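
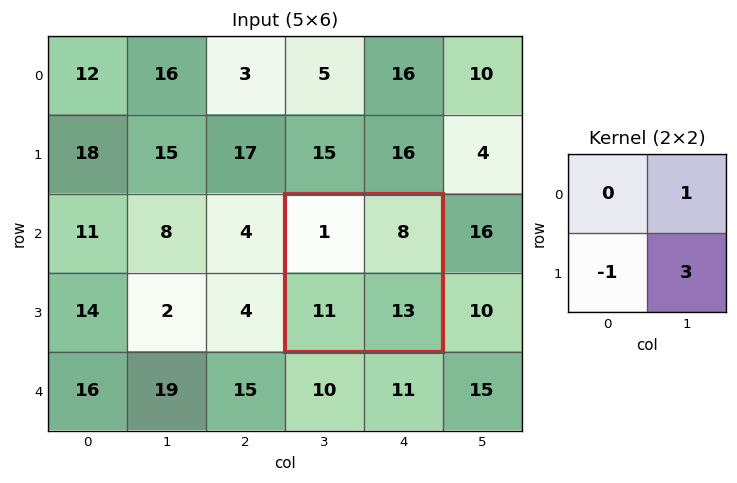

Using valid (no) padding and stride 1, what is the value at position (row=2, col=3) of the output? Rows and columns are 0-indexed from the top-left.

36

The receptive field on the input at this output position is [1 8 / 11 13]. Elementwise product with the kernel and sum: 8·1 + 11·-1 + 13·3.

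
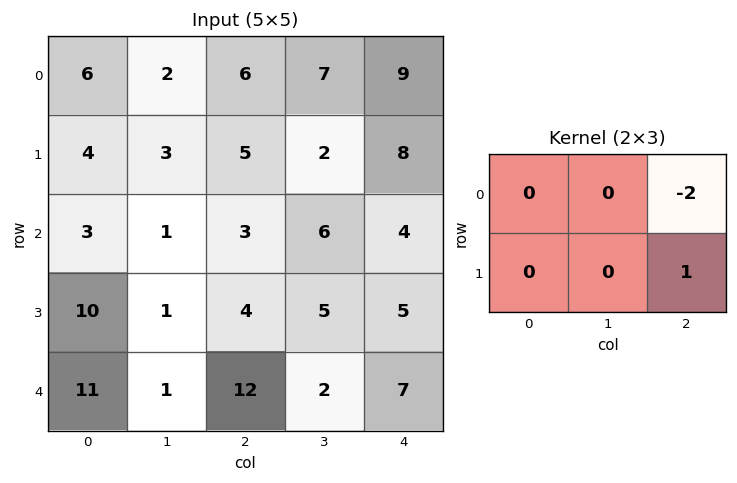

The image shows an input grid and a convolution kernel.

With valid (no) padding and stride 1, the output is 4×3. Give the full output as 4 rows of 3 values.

-7 -12 -10
-7 2 -12
-2 -7 -3
4 -8 -3

Output[0,0]: The receptive field on the input at this output position is [6 2 6 / 4 3 5]. Elementwise product with the kernel and sum: 6·-2 + 5·1.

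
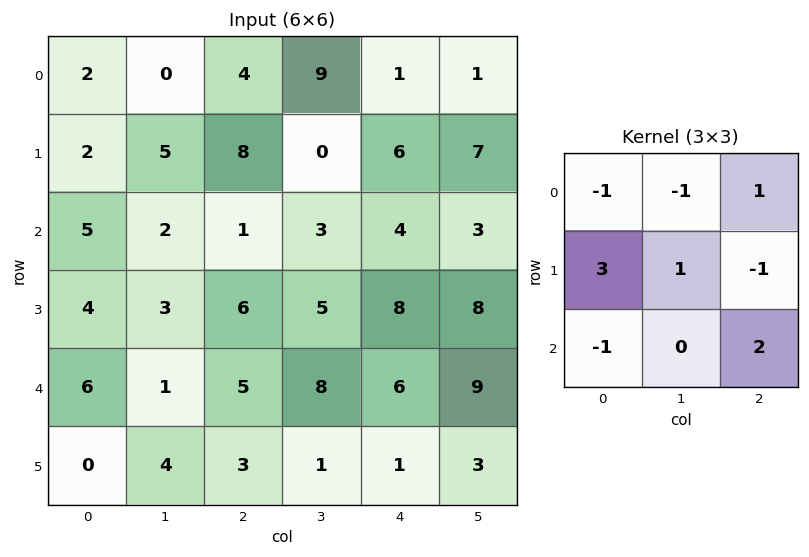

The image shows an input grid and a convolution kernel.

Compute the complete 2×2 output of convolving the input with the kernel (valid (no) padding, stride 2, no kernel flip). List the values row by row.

2 13
7 22

Output[0,0]: The receptive field on the input at this output position is [2 0 4 / 2 5 8 / 5 2 1]. Elementwise product with the kernel and sum: 2·-1 + 0·-1 + 4·1 + 2·3 + 5·1 + 8·-1 + 5·-1 + 1·2.
Output[0,1]: The receptive field on the input at this output position is [4 9 1 / 8 0 6 / 1 3 4]. Elementwise product with the kernel and sum: 4·-1 + 9·-1 + 1·1 + 8·3 + 0·1 + 6·-1 + 1·-1 + 4·2.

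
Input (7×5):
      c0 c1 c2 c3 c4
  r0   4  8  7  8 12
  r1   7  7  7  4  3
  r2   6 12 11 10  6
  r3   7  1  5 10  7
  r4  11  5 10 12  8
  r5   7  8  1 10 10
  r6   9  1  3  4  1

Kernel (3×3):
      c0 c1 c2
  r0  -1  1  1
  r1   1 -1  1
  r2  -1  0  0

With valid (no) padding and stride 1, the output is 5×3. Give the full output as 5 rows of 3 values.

12 -1 8
5 14 2
17 10 -3
8 13 17
-5 33 8

Output[0,0]: The receptive field on the input at this output position is [4 8 7 / 7 7 7 / 6 12 11]. Elementwise product with the kernel and sum: 4·-1 + 8·1 + 7·1 + 7·1 + 7·-1 + 7·1 + 6·-1.
Output[0,1]: The receptive field on the input at this output position is [8 7 8 / 7 7 4 / 12 11 10]. Elementwise product with the kernel and sum: 8·-1 + 7·1 + 8·1 + 7·1 + 7·-1 + 4·1 + 12·-1.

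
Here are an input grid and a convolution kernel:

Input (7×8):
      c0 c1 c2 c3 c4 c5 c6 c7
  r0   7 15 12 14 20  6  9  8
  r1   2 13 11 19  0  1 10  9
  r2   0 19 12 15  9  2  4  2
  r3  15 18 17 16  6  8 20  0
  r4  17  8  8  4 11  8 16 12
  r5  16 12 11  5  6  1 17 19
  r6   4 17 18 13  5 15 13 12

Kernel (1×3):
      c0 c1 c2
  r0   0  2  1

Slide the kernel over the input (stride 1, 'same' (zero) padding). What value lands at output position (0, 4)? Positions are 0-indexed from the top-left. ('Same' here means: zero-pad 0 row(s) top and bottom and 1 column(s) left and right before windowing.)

The receptive field on the zero-padded input at this output position is [14 20 6]. Elementwise product with the kernel and sum: 20·2 + 6·1.

46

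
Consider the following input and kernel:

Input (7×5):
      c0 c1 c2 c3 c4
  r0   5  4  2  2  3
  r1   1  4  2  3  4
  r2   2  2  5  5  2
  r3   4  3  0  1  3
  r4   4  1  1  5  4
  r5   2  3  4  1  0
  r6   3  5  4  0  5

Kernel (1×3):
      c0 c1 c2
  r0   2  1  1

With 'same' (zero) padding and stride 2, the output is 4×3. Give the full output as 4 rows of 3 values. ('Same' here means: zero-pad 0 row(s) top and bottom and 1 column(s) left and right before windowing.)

9 12 7
4 14 12
5 8 14
8 14 5

Output[0,0]: The receptive field on the zero-padded input at this output position is [0 5 4]. Elementwise product with the kernel and sum: 0·2 + 5·1 + 4·1.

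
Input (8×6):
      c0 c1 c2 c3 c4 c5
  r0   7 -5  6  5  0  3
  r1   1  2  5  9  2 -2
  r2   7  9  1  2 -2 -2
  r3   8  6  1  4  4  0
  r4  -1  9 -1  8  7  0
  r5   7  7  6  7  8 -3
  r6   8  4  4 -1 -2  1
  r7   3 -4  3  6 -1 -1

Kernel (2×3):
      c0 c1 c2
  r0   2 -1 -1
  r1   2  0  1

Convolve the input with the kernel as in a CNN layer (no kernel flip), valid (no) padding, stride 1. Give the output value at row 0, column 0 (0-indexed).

The receptive field on the input at this output position is [7 -5 6 / 1 2 5]. Elementwise product with the kernel and sum: 7·2 + -5·-1 + 6·-1 + 1·2 + 5·1.

20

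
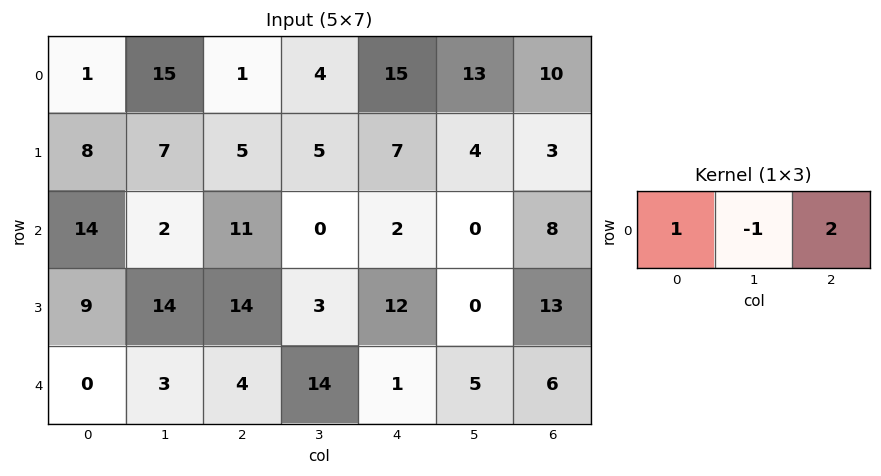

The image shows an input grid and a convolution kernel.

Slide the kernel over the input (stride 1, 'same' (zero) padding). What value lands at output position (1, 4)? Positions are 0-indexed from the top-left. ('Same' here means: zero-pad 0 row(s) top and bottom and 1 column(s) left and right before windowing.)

6

The receptive field on the zero-padded input at this output position is [5 7 4]. Elementwise product with the kernel and sum: 5·1 + 7·-1 + 4·2.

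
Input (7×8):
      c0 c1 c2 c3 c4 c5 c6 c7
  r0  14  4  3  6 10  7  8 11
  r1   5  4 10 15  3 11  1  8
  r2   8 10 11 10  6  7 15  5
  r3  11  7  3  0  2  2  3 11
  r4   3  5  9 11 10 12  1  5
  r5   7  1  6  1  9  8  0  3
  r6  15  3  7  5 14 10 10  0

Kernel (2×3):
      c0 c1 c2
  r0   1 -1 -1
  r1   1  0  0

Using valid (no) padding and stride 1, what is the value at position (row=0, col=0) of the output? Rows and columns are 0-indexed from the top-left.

The receptive field on the input at this output position is [14 4 3 / 5 4 10]. Elementwise product with the kernel and sum: 14·1 + 4·-1 + 3·-1 + 5·1.

12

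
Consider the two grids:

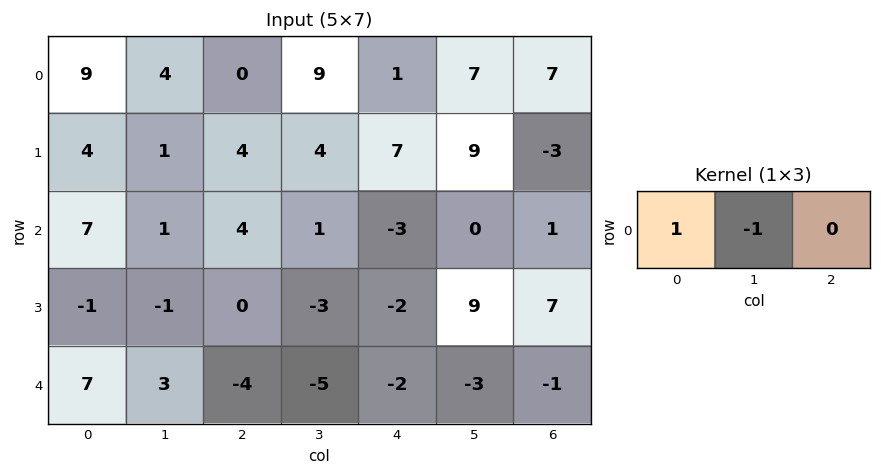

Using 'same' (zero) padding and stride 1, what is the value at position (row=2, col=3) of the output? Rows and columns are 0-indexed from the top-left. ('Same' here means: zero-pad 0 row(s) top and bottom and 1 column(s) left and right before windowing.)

3

The receptive field on the zero-padded input at this output position is [4 1 -3]. Elementwise product with the kernel and sum: 4·1 + 1·-1.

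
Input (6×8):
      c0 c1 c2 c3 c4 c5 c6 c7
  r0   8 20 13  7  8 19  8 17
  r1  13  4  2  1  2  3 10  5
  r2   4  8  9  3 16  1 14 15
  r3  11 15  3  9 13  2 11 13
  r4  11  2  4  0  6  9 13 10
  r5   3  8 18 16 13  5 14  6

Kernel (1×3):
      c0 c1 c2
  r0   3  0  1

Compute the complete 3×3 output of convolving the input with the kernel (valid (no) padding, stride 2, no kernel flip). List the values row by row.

37 47 32
21 43 62
37 18 31

Output[0,0]: The receptive field on the input at this output position is [8 20 13]. Elementwise product with the kernel and sum: 8·3 + 13·1.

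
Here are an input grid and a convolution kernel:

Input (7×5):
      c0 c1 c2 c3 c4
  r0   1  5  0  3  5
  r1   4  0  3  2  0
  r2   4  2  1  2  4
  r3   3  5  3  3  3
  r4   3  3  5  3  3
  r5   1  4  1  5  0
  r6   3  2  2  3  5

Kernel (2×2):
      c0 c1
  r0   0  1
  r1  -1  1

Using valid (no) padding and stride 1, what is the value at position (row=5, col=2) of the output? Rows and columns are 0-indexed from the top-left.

The receptive field on the input at this output position is [1 5 / 2 3]. Elementwise product with the kernel and sum: 5·1 + 2·-1 + 3·1.

6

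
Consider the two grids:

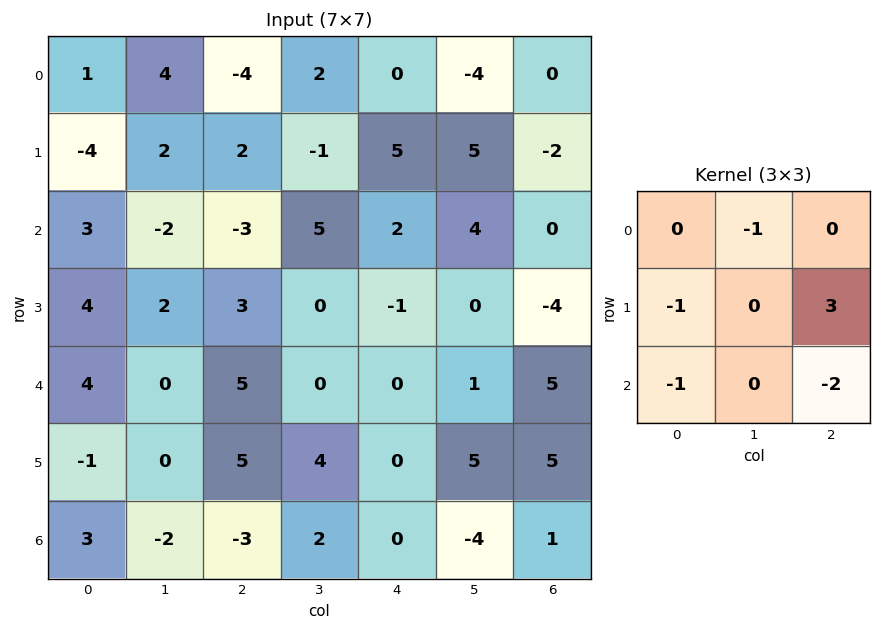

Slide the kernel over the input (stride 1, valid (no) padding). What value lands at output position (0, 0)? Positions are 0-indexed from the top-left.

9

The receptive field on the input at this output position is [1 4 -4 / -4 2 2 / 3 -2 -3]. Elementwise product with the kernel and sum: 4·-1 + -4·-1 + 2·3 + 3·-1 + -3·-2.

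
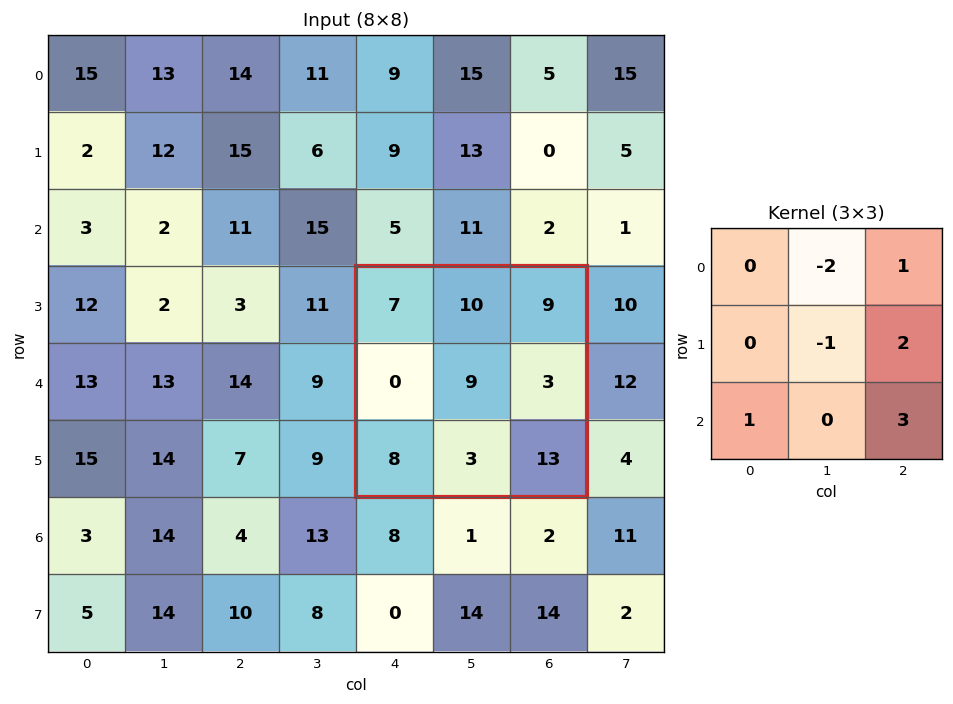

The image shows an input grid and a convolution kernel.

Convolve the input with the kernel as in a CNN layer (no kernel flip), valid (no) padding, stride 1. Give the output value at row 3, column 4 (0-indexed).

The receptive field on the input at this output position is [7 10 9 / 0 9 3 / 8 3 13]. Elementwise product with the kernel and sum: 10·-2 + 9·1 + 9·-1 + 3·2 + 8·1 + 13·3.

33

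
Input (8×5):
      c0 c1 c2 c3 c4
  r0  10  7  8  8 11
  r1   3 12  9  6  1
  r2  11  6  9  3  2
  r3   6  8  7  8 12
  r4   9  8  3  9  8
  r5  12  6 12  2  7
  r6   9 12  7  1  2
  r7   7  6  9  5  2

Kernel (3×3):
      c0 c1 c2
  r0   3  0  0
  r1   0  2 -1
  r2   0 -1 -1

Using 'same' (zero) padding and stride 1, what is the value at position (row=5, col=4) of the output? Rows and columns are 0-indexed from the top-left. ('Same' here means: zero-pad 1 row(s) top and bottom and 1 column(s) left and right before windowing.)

39

The receptive field on the zero-padded input at this output position is [9 8 0 / 2 7 0 / 1 2 0]. Elementwise product with the kernel and sum: 9·3 + 7·2 + 0·-1 + 2·-1 + 0·-1.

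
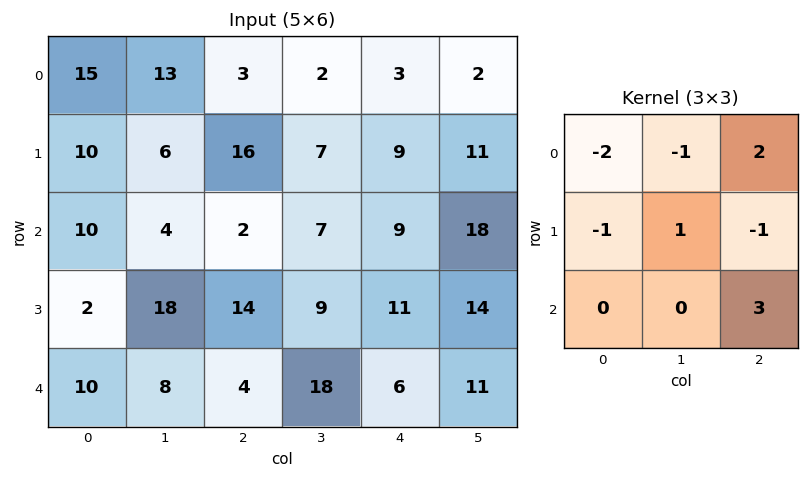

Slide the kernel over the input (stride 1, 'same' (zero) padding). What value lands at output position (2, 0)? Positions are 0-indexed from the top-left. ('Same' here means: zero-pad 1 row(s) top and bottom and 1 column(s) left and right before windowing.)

62

The receptive field on the zero-padded input at this output position is [0 10 6 / 0 10 4 / 0 2 18]. Elementwise product with the kernel and sum: 0·-2 + 10·-1 + 6·2 + 0·-1 + 10·1 + 4·-1 + 18·3.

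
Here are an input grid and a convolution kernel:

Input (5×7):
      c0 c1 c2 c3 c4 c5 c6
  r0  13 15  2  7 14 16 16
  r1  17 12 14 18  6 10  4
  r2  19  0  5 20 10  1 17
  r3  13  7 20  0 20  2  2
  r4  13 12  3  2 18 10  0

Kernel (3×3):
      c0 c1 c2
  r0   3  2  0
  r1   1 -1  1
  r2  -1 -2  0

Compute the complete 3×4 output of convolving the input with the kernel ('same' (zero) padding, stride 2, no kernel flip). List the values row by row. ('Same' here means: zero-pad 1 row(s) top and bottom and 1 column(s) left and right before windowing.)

-32 -20 -21 -18
-11 32 37 16
25 72 34 20

Output[0,0]: The receptive field on the zero-padded input at this output position is [0 0 0 / 0 13 15 / 0 17 12]. Elementwise product with the kernel and sum: 0·3 + 0·2 + 0·1 + 13·-1 + 15·1 + 0·-1 + 17·-2.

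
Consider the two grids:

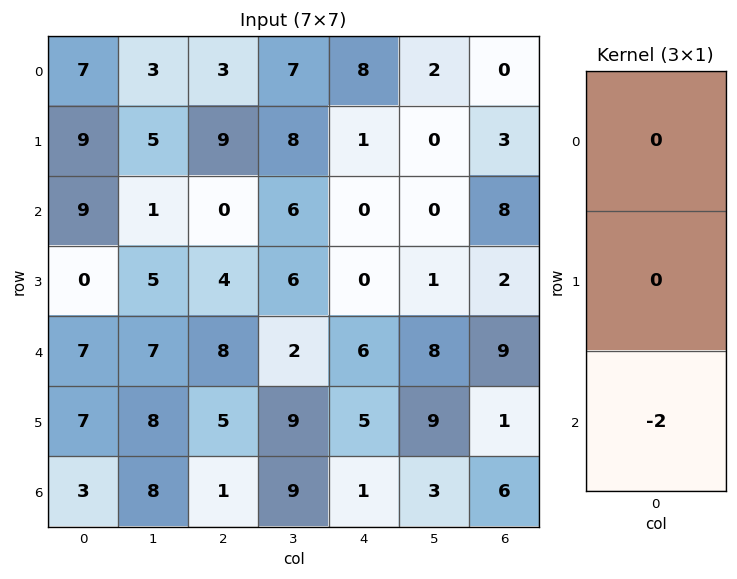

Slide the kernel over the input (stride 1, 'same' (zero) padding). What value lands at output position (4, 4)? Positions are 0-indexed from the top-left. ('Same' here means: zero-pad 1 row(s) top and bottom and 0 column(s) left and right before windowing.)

-10

The receptive field on the zero-padded input at this output position is [0 / 6 / 5]. Elementwise product with the kernel and sum: 5·-2.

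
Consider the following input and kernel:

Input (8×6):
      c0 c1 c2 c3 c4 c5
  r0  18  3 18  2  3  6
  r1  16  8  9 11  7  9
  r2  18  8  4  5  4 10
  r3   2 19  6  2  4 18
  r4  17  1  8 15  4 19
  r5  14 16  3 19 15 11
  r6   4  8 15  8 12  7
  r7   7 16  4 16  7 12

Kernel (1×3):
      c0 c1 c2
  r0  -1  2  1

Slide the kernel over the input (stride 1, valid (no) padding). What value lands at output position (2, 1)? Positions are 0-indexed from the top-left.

5

The receptive field on the input at this output position is [8 4 5]. Elementwise product with the kernel and sum: 8·-1 + 4·2 + 5·1.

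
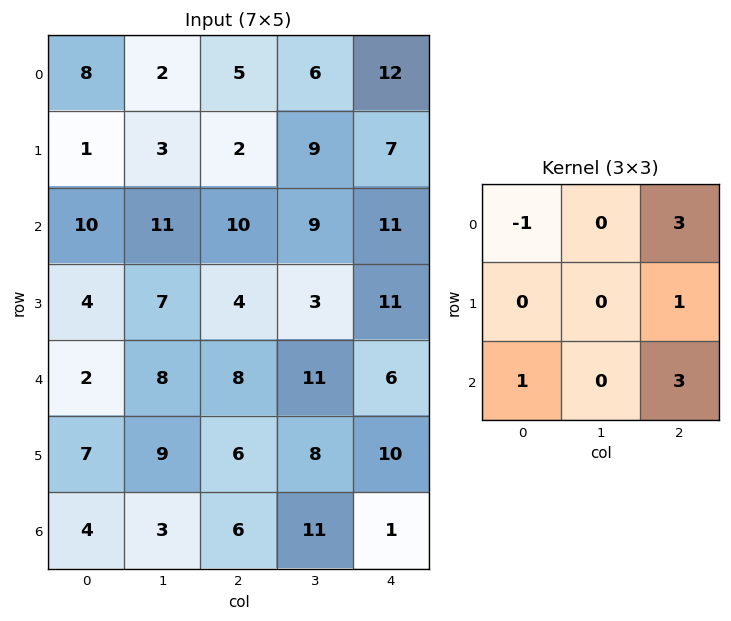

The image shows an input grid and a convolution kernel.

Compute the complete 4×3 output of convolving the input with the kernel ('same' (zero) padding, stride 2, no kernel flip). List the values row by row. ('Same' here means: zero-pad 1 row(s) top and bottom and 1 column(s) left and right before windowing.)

11 36 9
41 49 -6
56 46 5
30 26 -8

Output[0,0]: The receptive field on the zero-padded input at this output position is [0 0 0 / 0 8 2 / 0 1 3]. Elementwise product with the kernel and sum: 0·-1 + 0·3 + 2·1 + 0·1 + 3·3.
Output[0,1]: The receptive field on the zero-padded input at this output position is [0 0 0 / 2 5 6 / 3 2 9]. Elementwise product with the kernel and sum: 0·-1 + 0·3 + 6·1 + 3·1 + 9·3.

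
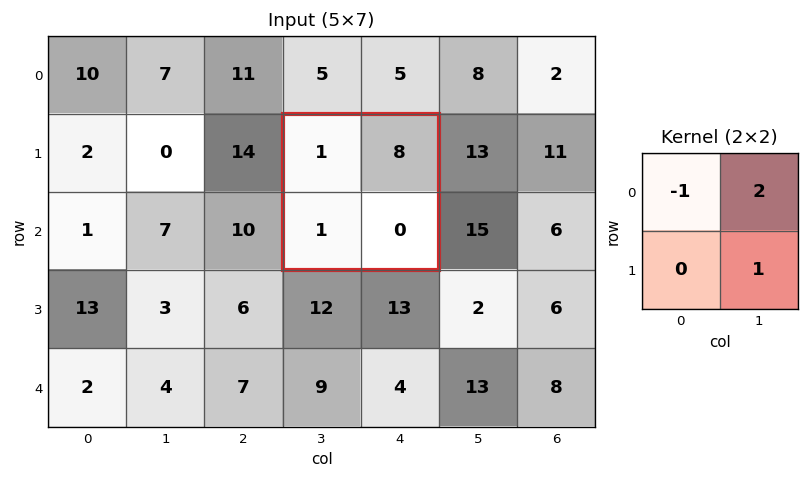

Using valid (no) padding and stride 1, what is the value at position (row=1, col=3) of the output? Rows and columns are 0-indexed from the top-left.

The receptive field on the input at this output position is [1 8 / 1 0]. Elementwise product with the kernel and sum: 1·-1 + 8·2 + 0·1.

15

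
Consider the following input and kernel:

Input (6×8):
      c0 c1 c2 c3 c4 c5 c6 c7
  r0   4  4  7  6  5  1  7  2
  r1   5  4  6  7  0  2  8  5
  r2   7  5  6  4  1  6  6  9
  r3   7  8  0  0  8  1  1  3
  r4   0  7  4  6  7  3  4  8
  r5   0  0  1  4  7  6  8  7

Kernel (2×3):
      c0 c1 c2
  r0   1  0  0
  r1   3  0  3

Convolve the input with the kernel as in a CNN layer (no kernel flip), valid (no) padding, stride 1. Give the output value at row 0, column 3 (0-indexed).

The receptive field on the input at this output position is [6 5 1 / 7 0 2]. Elementwise product with the kernel and sum: 6·1 + 7·3 + 2·3.

33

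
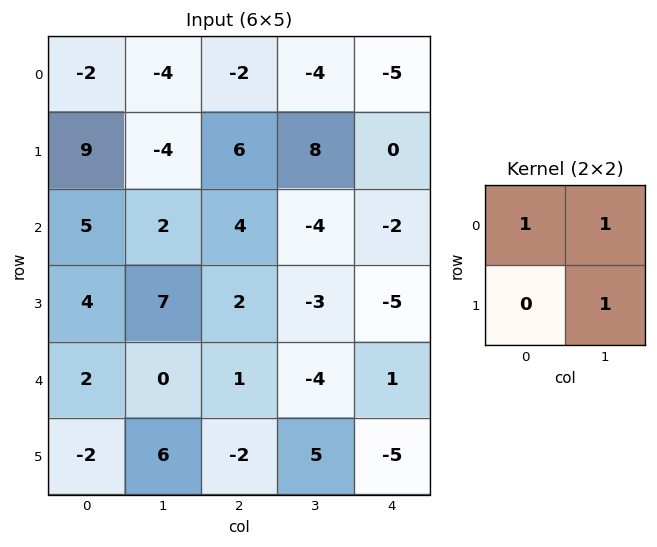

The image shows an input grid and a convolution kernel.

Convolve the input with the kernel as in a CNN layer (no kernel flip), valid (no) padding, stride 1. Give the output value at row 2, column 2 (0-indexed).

-3

The receptive field on the input at this output position is [4 -4 / 2 -3]. Elementwise product with the kernel and sum: 4·1 + -4·1 + -3·1.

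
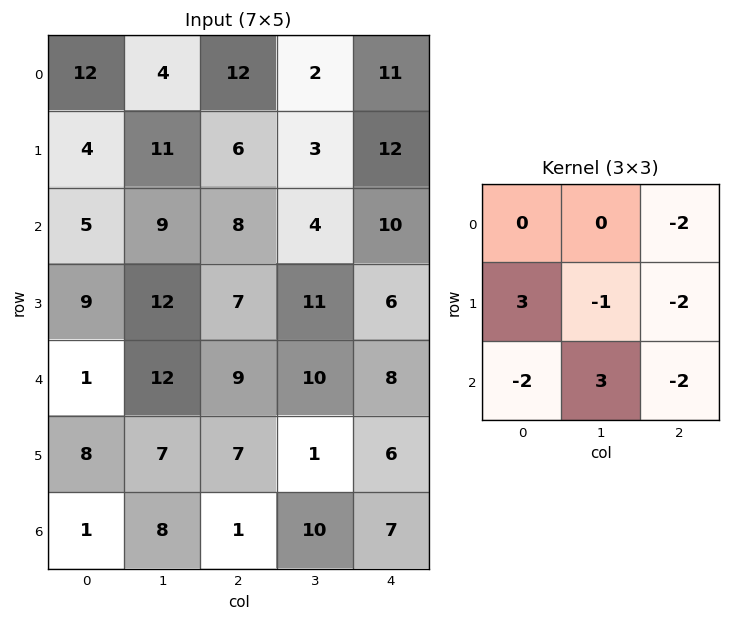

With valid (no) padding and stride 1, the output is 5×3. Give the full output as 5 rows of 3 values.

-34 15 -55
-18 -20 -17
1 -18 -26
-50 -10 -34
5 -41 6

Output[0,0]: The receptive field on the input at this output position is [12 4 12 / 4 11 6 / 5 9 8]. Elementwise product with the kernel and sum: 12·-2 + 4·3 + 11·-1 + 6·-2 + 5·-2 + 9·3 + 8·-2.
Output[0,1]: The receptive field on the input at this output position is [4 12 2 / 11 6 3 / 9 8 4]. Elementwise product with the kernel and sum: 2·-2 + 11·3 + 6·-1 + 3·-2 + 9·-2 + 8·3 + 4·-2.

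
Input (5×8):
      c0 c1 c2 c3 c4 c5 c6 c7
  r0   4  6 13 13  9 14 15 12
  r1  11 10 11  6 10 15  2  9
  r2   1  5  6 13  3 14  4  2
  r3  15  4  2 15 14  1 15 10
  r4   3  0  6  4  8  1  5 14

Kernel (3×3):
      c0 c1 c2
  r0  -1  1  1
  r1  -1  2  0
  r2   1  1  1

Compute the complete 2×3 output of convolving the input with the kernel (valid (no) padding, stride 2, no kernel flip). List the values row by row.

Output[0,0]: The receptive field on the input at this output position is [4 6 13 / 11 10 11 / 1 5 6]. Elementwise product with the kernel and sum: 4·-1 + 6·1 + 13·1 + 11·-1 + 10·2 + 1·1 + 5·1 + 6·1.

36 32 61
12 56 17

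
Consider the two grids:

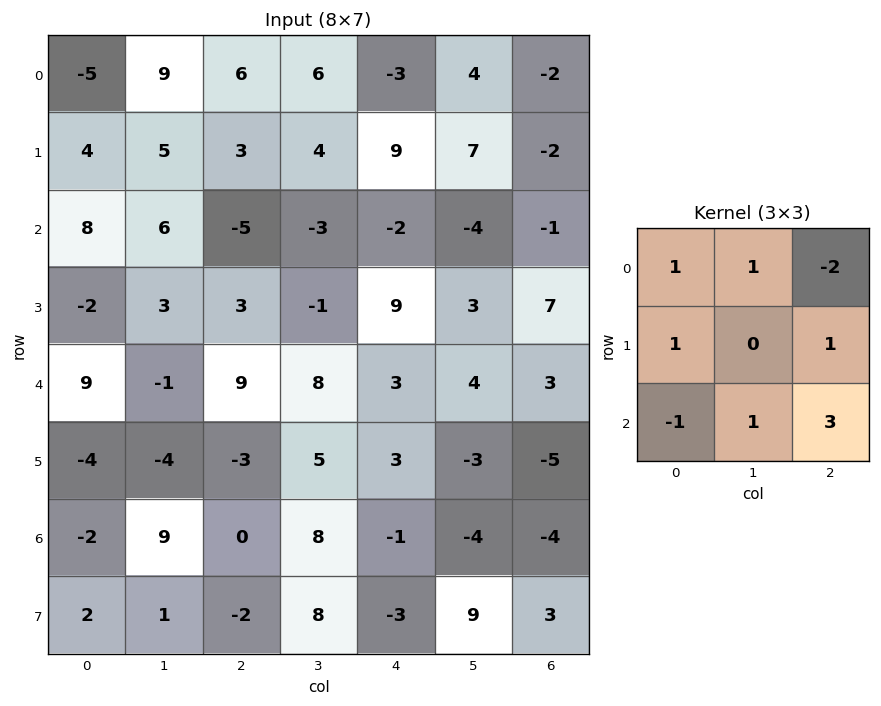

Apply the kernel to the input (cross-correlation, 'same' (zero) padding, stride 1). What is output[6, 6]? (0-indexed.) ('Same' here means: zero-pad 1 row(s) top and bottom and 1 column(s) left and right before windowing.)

-18

The receptive field on the zero-padded input at this output position is [-3 -5 0 / -4 -4 0 / 9 3 0]. Elementwise product with the kernel and sum: -3·1 + -5·1 + 0·-2 + -4·1 + 0·1 + 9·-1 + 3·1 + 0·3.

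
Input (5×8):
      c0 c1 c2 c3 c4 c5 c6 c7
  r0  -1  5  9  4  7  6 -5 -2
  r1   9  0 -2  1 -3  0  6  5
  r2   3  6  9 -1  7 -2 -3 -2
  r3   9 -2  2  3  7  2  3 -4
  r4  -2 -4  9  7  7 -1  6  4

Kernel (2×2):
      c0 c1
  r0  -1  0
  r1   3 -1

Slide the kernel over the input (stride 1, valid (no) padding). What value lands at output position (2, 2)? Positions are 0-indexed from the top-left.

The receptive field on the input at this output position is [9 -1 / 2 3]. Elementwise product with the kernel and sum: 9·-1 + 2·3 + 3·-1.

-6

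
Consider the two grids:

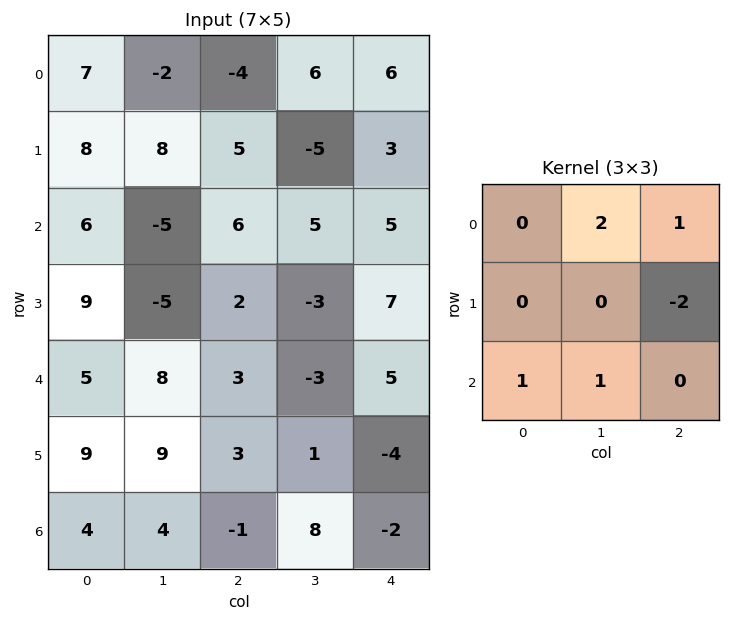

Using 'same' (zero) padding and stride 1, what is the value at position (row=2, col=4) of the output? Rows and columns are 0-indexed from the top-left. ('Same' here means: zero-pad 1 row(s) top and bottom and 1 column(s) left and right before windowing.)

The receptive field on the zero-padded input at this output position is [-5 3 0 / 5 5 0 / -3 7 0]. Elementwise product with the kernel and sum: 3·2 + 0·1 + 0·-2 + -3·1 + 7·1.

10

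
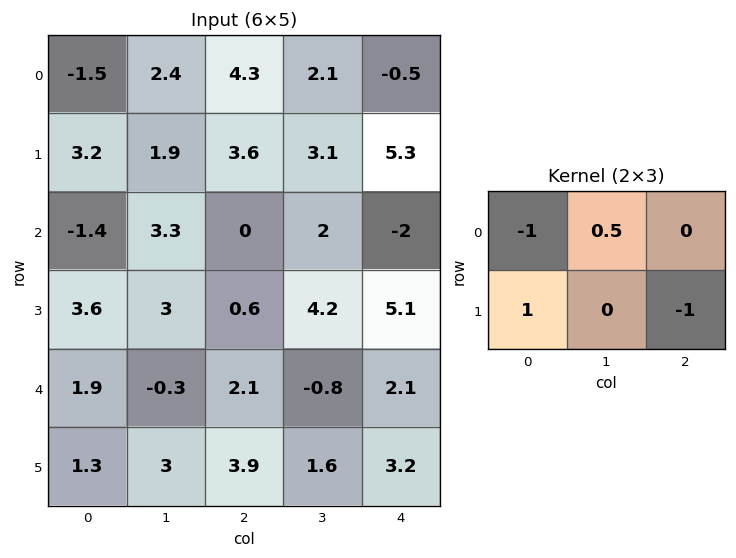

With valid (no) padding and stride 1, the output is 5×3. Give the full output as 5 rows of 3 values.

2.3 -1.45 -4.95
-3.65 1.2 -0.05
6.05 -4.5 -3.5
-2.3 -2.2 1.5
-4.65 2.75 -1.8

Output[0,0]: The receptive field on the input at this output position is [-1.5 2.4 4.3 / 3.2 1.9 3.6]. Elementwise product with the kernel and sum: -1.5·-1 + 2.4·0.5 + 3.2·1 + 3.6·-1.
Output[0,1]: The receptive field on the input at this output position is [2.4 4.3 2.1 / 1.9 3.6 3.1]. Elementwise product with the kernel and sum: 2.4·-1 + 4.3·0.5 + 1.9·1 + 3.1·-1.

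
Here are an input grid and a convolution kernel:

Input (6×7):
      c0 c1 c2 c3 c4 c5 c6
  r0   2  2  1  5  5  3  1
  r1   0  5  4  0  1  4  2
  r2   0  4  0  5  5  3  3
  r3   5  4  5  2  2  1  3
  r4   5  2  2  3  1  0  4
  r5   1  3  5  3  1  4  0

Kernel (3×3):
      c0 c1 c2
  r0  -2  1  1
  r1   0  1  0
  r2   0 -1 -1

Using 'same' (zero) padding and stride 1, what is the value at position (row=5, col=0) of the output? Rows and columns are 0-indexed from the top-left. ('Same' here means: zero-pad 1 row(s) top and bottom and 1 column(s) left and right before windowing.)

The receptive field on the zero-padded input at this output position is [0 5 2 / 0 1 3 / 0 0 0]. Elementwise product with the kernel and sum: 0·-2 + 5·1 + 2·1 + 1·1 + 0·-1 + 0·-1.

8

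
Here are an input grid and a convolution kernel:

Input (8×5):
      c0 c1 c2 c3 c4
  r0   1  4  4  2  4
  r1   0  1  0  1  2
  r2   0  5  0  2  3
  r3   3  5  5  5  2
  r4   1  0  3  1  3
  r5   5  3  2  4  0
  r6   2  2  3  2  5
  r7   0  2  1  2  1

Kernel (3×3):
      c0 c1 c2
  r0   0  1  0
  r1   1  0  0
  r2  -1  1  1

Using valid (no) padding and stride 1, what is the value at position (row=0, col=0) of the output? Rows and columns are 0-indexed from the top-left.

The receptive field on the input at this output position is [1 4 4 / 0 1 0 / 0 5 0]. Elementwise product with the kernel and sum: 4·1 + 0·1 + 0·-1 + 5·1 + 0·1.

9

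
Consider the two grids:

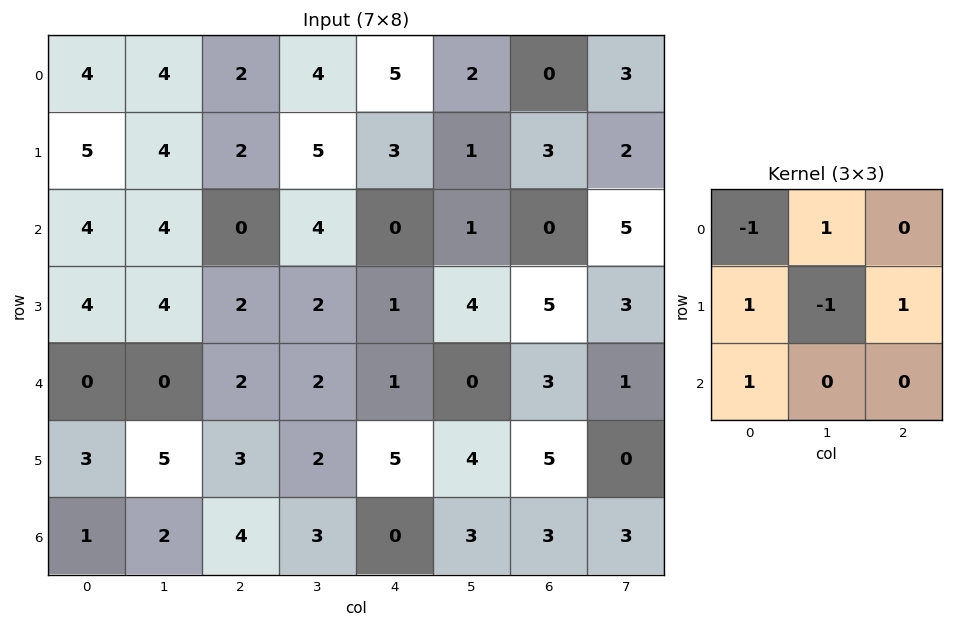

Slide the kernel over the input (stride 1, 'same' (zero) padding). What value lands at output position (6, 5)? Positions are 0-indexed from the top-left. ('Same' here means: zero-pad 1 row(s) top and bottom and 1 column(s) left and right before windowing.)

-1

The receptive field on the zero-padded input at this output position is [5 4 5 / 0 3 3 / 0 0 0]. Elementwise product with the kernel and sum: 5·-1 + 4·1 + 0·1 + 3·-1 + 3·1 + 0·1.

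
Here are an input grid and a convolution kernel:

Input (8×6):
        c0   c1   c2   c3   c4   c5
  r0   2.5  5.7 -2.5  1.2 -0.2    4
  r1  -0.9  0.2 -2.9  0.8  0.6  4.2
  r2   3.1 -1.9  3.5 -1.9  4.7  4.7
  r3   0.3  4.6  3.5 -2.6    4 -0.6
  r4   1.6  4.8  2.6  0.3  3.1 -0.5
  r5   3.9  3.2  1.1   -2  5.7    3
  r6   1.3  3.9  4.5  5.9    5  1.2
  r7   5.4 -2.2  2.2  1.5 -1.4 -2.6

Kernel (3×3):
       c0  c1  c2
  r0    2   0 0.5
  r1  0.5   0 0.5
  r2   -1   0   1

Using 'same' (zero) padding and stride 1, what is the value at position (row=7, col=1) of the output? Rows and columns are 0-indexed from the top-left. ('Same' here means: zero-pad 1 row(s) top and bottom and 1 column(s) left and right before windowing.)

8.65

The receptive field on the zero-padded input at this output position is [1.3 3.9 4.5 / 5.4 -2.2 2.2 / 0 0 0]. Elementwise product with the kernel and sum: 1.3·2 + 4.5·0.5 + 5.4·0.5 + 2.2·0.5 + 0·-1 + 0·1.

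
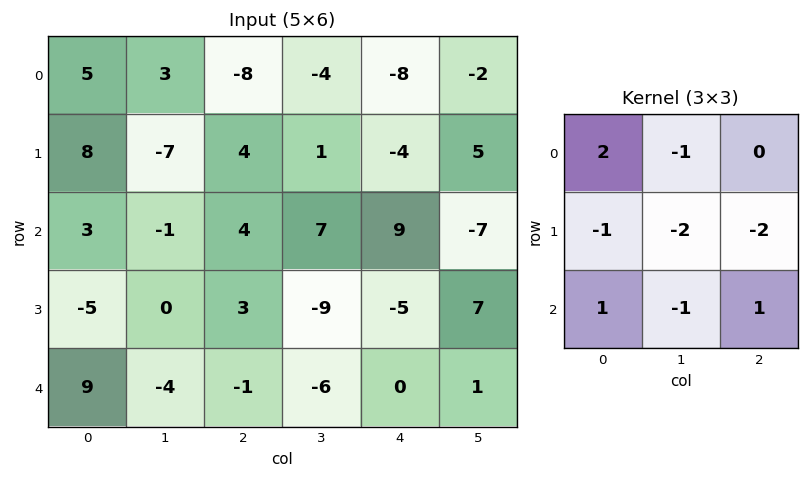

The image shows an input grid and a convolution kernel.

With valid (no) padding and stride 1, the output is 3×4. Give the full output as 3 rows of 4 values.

13 13 -4 -12
12 -51 -22 -2
18 -3 31 5

Output[0,0]: The receptive field on the input at this output position is [5 3 -8 / 8 -7 4 / 3 -1 4]. Elementwise product with the kernel and sum: 5·2 + 3·-1 + 8·-1 + -7·-2 + 4·-2 + 3·1 + -1·-1 + 4·1.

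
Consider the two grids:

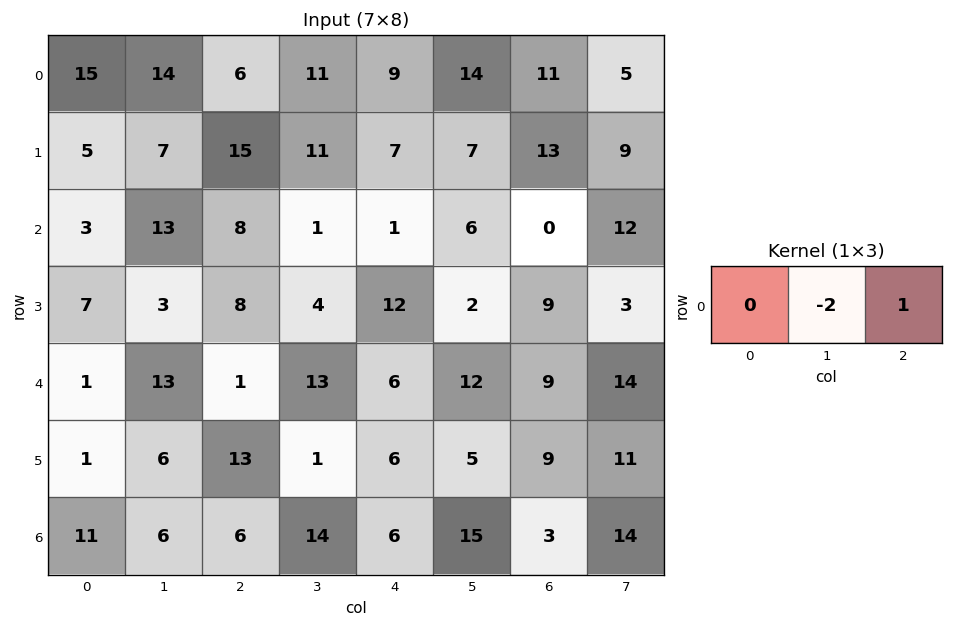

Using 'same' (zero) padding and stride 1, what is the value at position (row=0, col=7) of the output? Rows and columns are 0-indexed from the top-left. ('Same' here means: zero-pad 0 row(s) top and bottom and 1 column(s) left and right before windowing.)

The receptive field on the zero-padded input at this output position is [11 5 0]. Elementwise product with the kernel and sum: 5·-2 + 0·1.

-10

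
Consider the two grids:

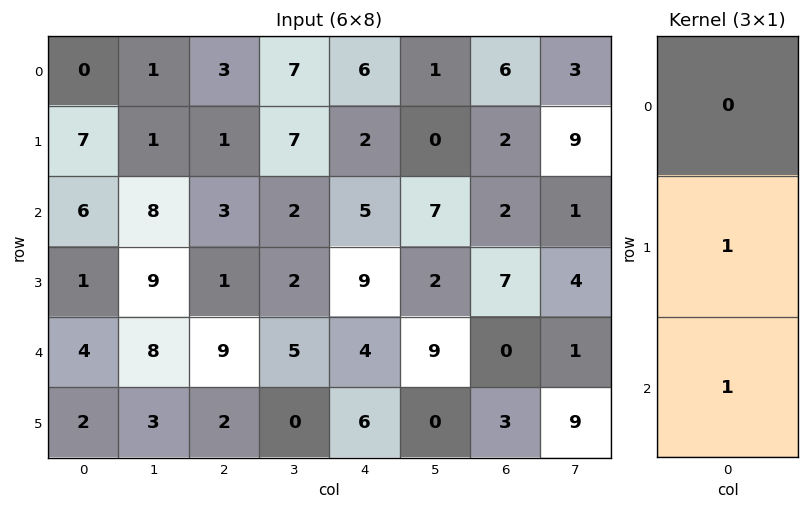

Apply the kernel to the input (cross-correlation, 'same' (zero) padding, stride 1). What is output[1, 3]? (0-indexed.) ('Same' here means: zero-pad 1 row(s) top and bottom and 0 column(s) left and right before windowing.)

9

The receptive field on the zero-padded input at this output position is [7 / 7 / 2]. Elementwise product with the kernel and sum: 7·1 + 2·1.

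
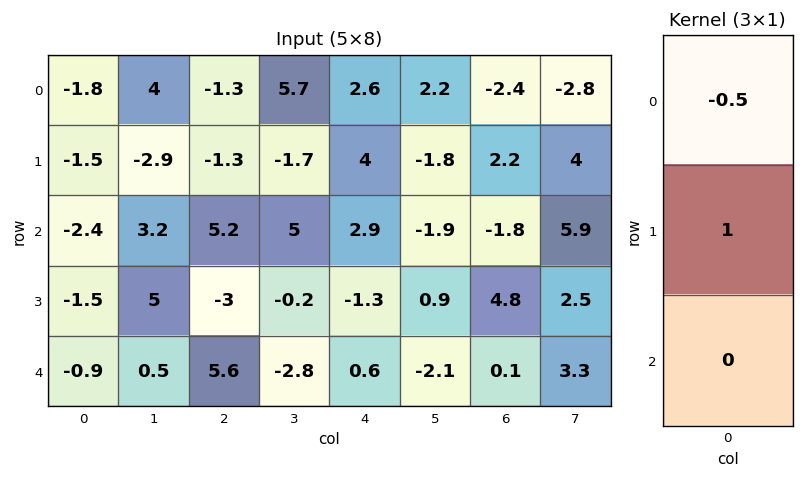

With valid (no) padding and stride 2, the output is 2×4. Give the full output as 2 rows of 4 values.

-0.6 -0.65 2.7 3.4
-0.3 -5.6 -2.75 5.7

Output[0,0]: The receptive field on the input at this output position is [-1.8 / -1.5 / -2.4]. Elementwise product with the kernel and sum: -1.8·-0.5 + -1.5·1.
Output[0,1]: The receptive field on the input at this output position is [-1.3 / -1.3 / 5.2]. Elementwise product with the kernel and sum: -1.3·-0.5 + -1.3·1.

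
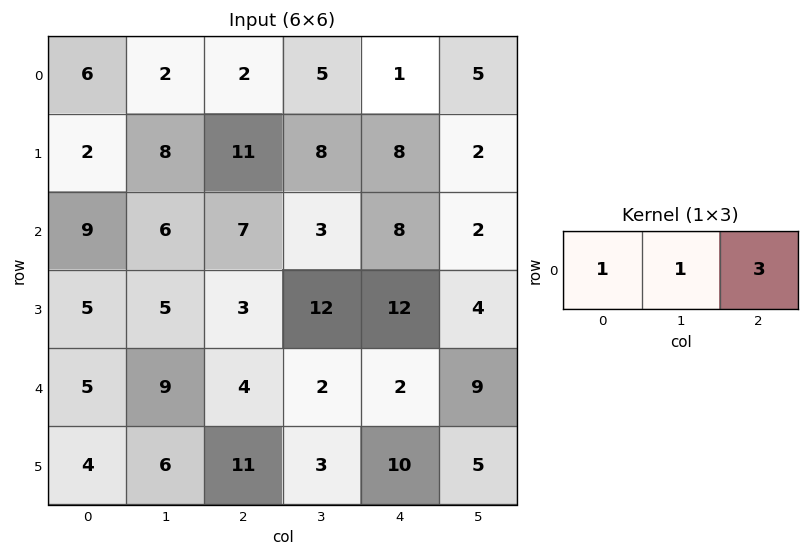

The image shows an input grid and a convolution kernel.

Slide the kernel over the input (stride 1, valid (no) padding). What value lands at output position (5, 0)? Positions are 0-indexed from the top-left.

The receptive field on the input at this output position is [4 6 11]. Elementwise product with the kernel and sum: 4·1 + 6·1 + 11·3.

43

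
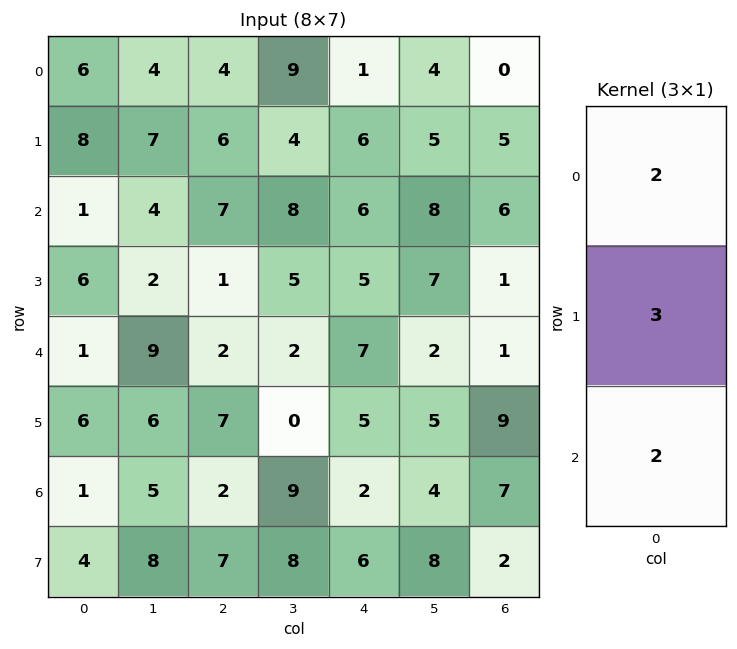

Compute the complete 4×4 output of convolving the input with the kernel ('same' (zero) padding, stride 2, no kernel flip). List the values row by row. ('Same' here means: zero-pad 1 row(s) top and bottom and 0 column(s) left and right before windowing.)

34 24 15 10
31 35 40 30
27 22 41 23
23 34 28 43

Output[0,0]: The receptive field on the zero-padded input at this output position is [0 / 6 / 8]. Elementwise product with the kernel and sum: 0·2 + 6·3 + 8·2.
Output[0,1]: The receptive field on the zero-padded input at this output position is [0 / 4 / 6]. Elementwise product with the kernel and sum: 0·2 + 4·3 + 6·2.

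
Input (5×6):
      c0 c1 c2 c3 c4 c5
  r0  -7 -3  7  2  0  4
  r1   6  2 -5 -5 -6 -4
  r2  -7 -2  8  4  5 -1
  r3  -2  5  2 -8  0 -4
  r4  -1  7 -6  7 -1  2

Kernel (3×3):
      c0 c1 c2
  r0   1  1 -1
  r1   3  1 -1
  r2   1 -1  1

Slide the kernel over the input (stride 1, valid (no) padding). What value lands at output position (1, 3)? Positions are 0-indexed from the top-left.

-1

The receptive field on the input at this output position is [-5 -6 -4 / 4 5 -1 / -8 0 -4]. Elementwise product with the kernel and sum: -5·1 + -6·1 + -4·-1 + 4·3 + 5·1 + -1·-1 + -8·1 + 0·-1 + -4·1.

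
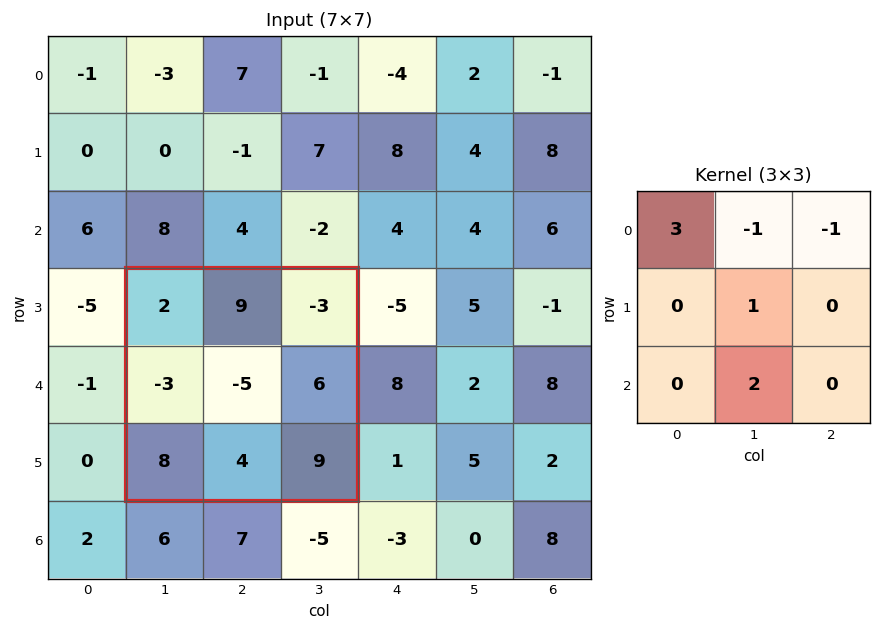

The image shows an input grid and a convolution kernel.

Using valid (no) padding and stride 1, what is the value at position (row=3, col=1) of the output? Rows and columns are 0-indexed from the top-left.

3

The receptive field on the input at this output position is [2 9 -3 / -3 -5 6 / 8 4 9]. Elementwise product with the kernel and sum: 2·3 + 9·-1 + -3·-1 + -5·1 + 4·2.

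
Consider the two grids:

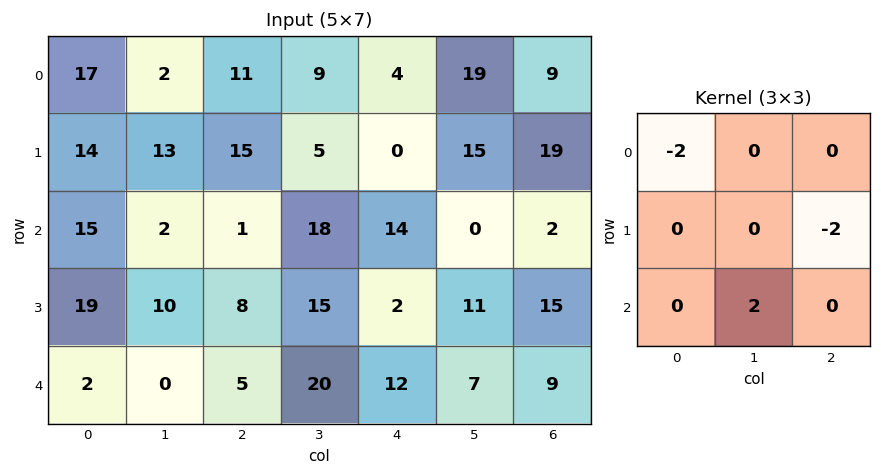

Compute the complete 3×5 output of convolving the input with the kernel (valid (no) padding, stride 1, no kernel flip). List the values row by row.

-60 -12 14 -20 -46
-10 -46 -28 -6 18
-46 -24 34 -34 -44

Output[0,0]: The receptive field on the input at this output position is [17 2 11 / 14 13 15 / 15 2 1]. Elementwise product with the kernel and sum: 17·-2 + 15·-2 + 2·2.
Output[0,1]: The receptive field on the input at this output position is [2 11 9 / 13 15 5 / 2 1 18]. Elementwise product with the kernel and sum: 2·-2 + 5·-2 + 1·2.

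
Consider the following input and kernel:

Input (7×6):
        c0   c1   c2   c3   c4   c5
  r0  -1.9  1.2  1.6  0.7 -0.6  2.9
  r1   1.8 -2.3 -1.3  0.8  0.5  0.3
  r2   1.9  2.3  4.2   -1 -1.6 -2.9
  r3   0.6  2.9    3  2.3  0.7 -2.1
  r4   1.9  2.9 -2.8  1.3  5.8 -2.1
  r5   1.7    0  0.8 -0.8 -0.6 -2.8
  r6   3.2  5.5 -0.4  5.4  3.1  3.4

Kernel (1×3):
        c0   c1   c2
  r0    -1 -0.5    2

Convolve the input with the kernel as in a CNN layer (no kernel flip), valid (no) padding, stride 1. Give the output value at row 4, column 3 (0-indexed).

The receptive field on the input at this output position is [1.3 5.8 -2.1]. Elementwise product with the kernel and sum: 1.3·-1 + 5.8·-0.5 + -2.1·2.

-8.4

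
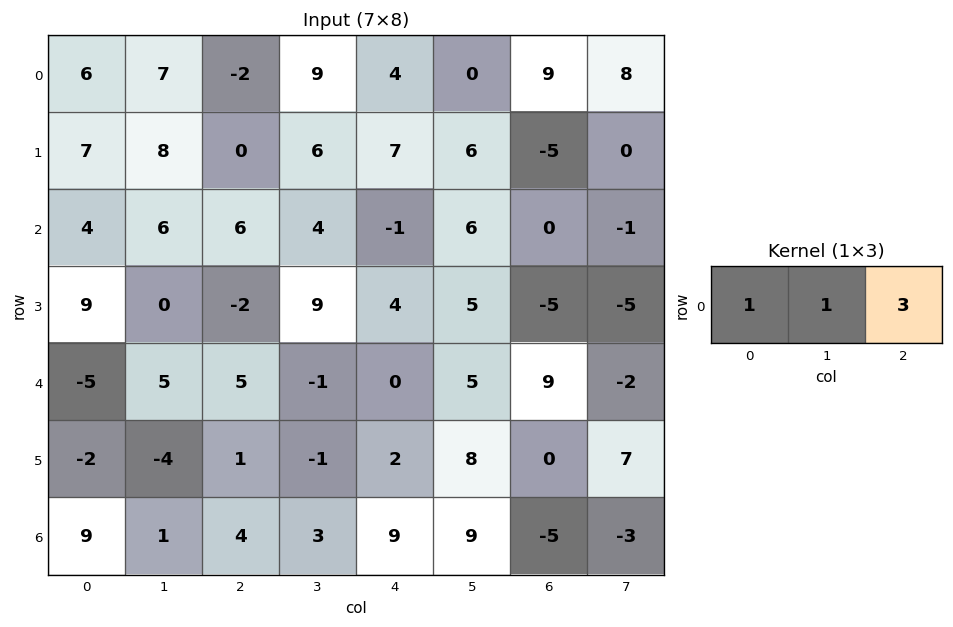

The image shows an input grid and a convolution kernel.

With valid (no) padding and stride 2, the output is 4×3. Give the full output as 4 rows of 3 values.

Output[0,0]: The receptive field on the input at this output position is [6 7 -2]. Elementwise product with the kernel and sum: 6·1 + 7·1 + -2·3.
Output[0,1]: The receptive field on the input at this output position is [-2 9 4]. Elementwise product with the kernel and sum: -2·1 + 9·1 + 4·3.

7 19 31
28 7 5
15 4 32
22 34 3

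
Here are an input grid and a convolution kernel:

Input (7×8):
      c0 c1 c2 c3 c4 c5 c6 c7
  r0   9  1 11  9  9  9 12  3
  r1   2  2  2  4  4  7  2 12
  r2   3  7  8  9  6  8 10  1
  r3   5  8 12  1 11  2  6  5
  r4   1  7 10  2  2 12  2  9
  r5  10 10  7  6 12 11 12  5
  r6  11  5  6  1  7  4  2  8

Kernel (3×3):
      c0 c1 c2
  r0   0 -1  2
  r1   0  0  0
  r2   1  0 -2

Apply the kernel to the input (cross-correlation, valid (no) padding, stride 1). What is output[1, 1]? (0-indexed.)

12

The receptive field on the input at this output position is [2 2 4 / 7 8 9 / 8 12 1]. Elementwise product with the kernel and sum: 2·-1 + 4·2 + 8·1 + 1·-2.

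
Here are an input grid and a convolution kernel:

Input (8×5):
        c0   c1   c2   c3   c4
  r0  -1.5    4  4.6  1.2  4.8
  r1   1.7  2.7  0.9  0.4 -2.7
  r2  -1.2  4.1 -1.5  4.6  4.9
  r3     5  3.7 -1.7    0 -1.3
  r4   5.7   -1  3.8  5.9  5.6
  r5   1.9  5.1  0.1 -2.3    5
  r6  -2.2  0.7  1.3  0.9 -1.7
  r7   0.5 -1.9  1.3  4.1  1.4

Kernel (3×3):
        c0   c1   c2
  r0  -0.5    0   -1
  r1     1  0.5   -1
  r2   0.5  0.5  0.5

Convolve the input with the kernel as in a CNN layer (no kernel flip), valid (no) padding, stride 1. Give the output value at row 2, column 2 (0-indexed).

The receptive field on the input at this output position is [-1.5 4.6 4.9 / -1.7 0 -1.3 / 3.8 5.9 5.6]. Elementwise product with the kernel and sum: -1.5·-0.5 + 4.9·-1 + -1.7·1 + 0·0.5 + -1.3·-1 + 3.8·0.5 + 5.9·0.5 + 5.6·0.5.

3.1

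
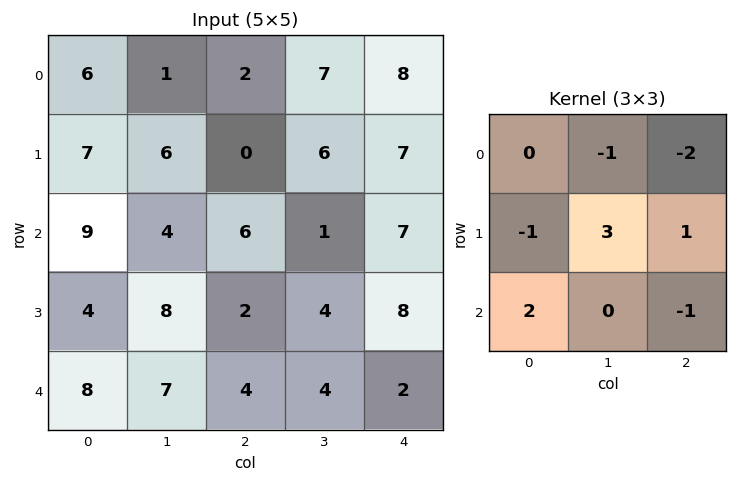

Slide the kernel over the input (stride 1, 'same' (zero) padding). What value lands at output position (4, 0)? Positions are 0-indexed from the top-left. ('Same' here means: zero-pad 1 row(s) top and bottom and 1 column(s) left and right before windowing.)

11

The receptive field on the zero-padded input at this output position is [0 4 8 / 0 8 7 / 0 0 0]. Elementwise product with the kernel and sum: 4·-1 + 8·-2 + 0·-1 + 8·3 + 7·1 + 0·2 + 0·-1.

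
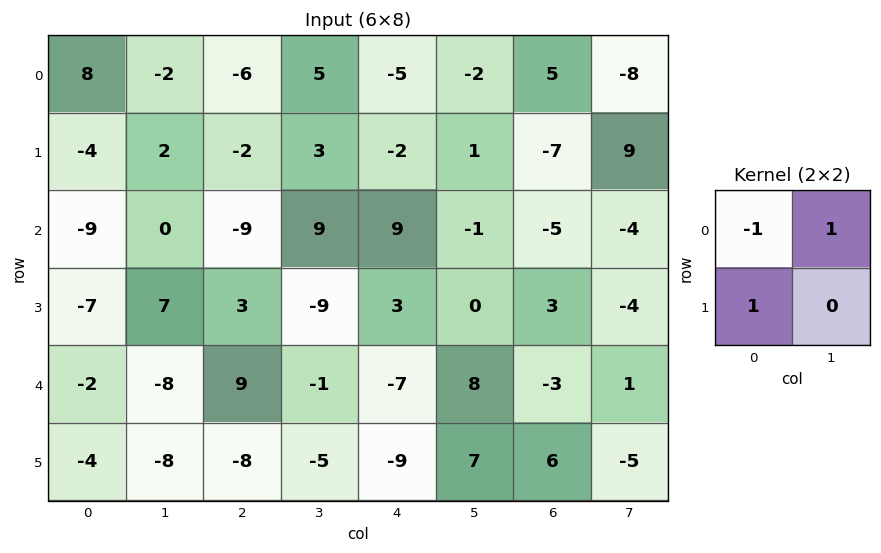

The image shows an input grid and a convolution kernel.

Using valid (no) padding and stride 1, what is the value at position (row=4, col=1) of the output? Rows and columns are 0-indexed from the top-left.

9

The receptive field on the input at this output position is [-8 9 / -8 -8]. Elementwise product with the kernel and sum: -8·-1 + 9·1 + -8·1.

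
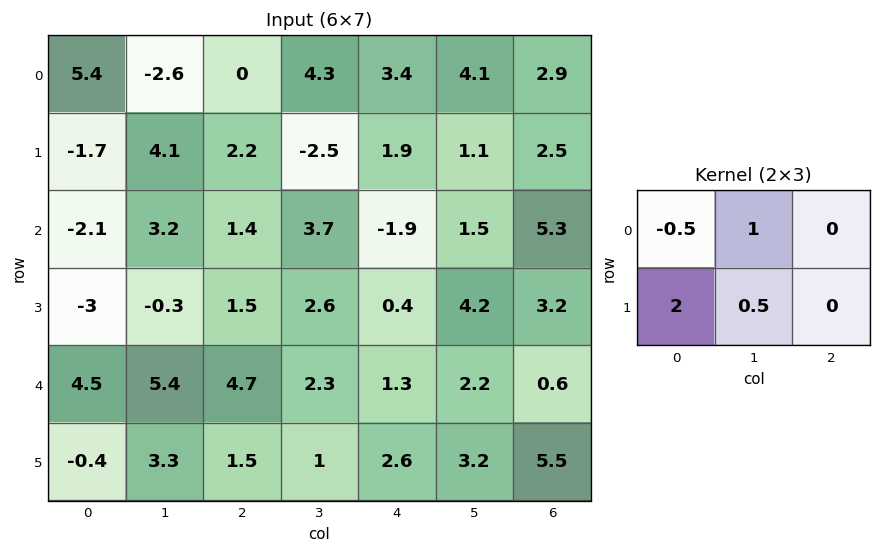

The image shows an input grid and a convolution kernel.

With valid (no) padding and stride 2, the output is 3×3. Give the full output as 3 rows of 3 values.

-6.65 7.45 6.75
-1.9 7.3 5.35
4 3.45 8.35

Output[0,0]: The receptive field on the input at this output position is [5.4 -2.6 0 / -1.7 4.1 2.2]. Elementwise product with the kernel and sum: 5.4·-0.5 + -2.6·1 + -1.7·2 + 4.1·0.5.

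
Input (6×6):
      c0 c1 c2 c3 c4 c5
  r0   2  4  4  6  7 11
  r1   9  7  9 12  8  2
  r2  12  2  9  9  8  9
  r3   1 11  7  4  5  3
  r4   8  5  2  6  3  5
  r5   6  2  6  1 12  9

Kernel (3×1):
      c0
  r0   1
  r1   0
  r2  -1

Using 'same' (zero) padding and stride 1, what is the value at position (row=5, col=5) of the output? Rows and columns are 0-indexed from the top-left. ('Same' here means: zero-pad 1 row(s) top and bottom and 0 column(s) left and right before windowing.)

The receptive field on the zero-padded input at this output position is [5 / 9 / 0]. Elementwise product with the kernel and sum: 5·1 + 0·-1.

5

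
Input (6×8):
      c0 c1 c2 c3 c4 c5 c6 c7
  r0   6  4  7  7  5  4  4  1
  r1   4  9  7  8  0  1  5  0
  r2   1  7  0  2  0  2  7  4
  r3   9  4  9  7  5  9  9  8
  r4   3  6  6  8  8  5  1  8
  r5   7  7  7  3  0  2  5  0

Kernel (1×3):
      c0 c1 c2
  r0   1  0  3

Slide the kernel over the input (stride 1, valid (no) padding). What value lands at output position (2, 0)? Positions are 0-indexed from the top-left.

1

The receptive field on the input at this output position is [1 7 0]. Elementwise product with the kernel and sum: 1·1 + 0·3.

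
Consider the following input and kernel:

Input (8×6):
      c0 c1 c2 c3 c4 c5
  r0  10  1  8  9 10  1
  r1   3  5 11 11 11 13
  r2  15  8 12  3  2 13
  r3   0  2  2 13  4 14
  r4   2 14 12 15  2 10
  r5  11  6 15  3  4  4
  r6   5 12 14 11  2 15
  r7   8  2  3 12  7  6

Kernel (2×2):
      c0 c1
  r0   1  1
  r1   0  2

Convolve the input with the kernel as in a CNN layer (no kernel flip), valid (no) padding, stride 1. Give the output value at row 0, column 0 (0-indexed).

21

The receptive field on the input at this output position is [10 1 / 3 5]. Elementwise product with the kernel and sum: 10·1 + 1·1 + 5·2.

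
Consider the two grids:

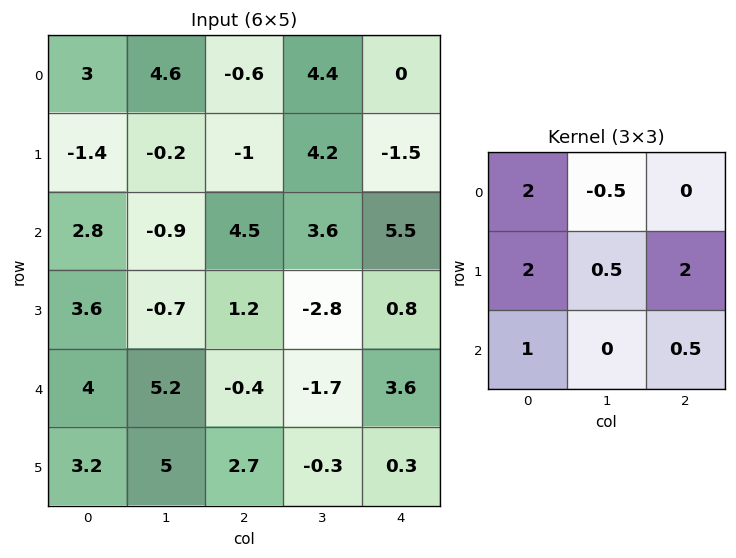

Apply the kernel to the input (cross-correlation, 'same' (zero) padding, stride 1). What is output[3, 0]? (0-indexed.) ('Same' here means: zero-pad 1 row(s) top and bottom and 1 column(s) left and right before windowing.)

1.6

The receptive field on the zero-padded input at this output position is [0 2.8 -0.9 / 0 3.6 -0.7 / 0 4 5.2]. Elementwise product with the kernel and sum: 0·2 + 2.8·-0.5 + 0·2 + 3.6·0.5 + -0.7·2 + 0·1 + 5.2·0.5.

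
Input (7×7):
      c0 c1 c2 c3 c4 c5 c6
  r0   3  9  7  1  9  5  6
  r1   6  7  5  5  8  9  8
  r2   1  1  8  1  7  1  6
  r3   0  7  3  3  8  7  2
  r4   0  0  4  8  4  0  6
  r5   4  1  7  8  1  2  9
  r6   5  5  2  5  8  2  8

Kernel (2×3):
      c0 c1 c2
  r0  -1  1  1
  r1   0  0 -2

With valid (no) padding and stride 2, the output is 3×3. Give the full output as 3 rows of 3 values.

3 -13 -14
2 -16 -4
-10 6 -16

Output[0,0]: The receptive field on the input at this output position is [3 9 7 / 6 7 5]. Elementwise product with the kernel and sum: 3·-1 + 9·1 + 7·1 + 5·-2.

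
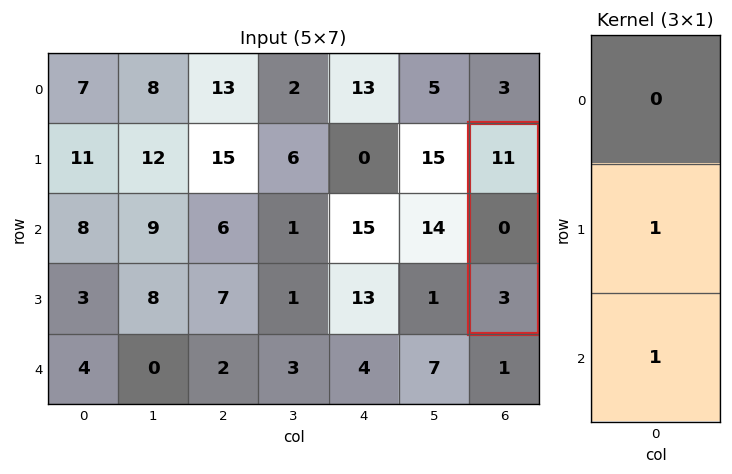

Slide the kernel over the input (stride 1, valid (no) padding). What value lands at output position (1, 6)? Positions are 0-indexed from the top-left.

The receptive field on the input at this output position is [11 / 0 / 3]. Elementwise product with the kernel and sum: 0·1 + 3·1.

3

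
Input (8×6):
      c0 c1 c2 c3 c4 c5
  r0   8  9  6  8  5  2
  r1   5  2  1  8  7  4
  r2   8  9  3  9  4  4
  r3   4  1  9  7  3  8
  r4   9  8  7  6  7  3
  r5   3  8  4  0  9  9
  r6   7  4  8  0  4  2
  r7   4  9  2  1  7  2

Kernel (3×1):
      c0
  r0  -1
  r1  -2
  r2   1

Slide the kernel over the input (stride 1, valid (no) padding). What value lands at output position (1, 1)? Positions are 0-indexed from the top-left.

-19

The receptive field on the input at this output position is [2 / 9 / 1]. Elementwise product with the kernel and sum: 2·-1 + 9·-2 + 1·1.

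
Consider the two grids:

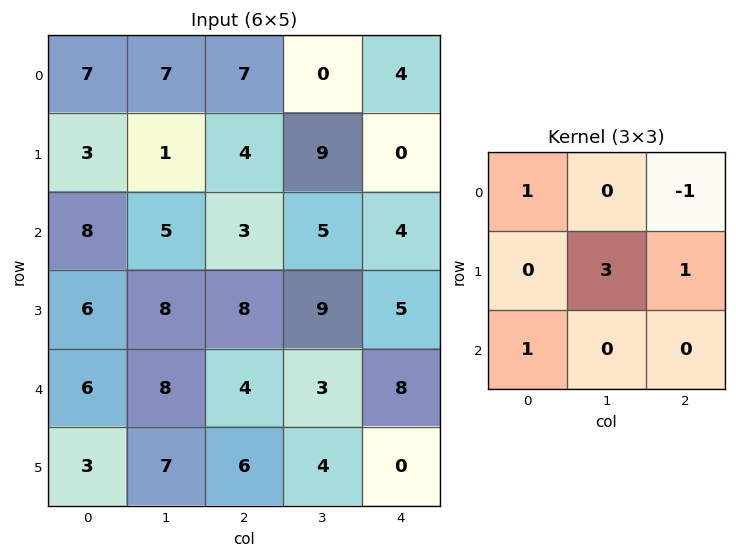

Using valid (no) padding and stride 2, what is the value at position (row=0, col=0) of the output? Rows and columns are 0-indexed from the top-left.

15

The receptive field on the input at this output position is [7 7 7 / 3 1 4 / 8 5 3]. Elementwise product with the kernel and sum: 7·1 + 7·-1 + 1·3 + 4·1 + 8·1.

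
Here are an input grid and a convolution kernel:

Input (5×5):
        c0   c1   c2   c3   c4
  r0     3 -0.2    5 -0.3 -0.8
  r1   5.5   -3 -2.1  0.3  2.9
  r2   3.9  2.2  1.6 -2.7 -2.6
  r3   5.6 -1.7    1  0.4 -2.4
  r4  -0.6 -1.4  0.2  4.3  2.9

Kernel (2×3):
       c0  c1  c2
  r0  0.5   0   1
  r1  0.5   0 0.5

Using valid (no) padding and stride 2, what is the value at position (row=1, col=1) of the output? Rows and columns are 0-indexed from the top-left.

-2.5

The receptive field on the input at this output position is [1.6 -2.7 -2.6 / 1 0.4 -2.4]. Elementwise product with the kernel and sum: 1.6·0.5 + -2.6·1 + 1·0.5 + -2.4·0.5.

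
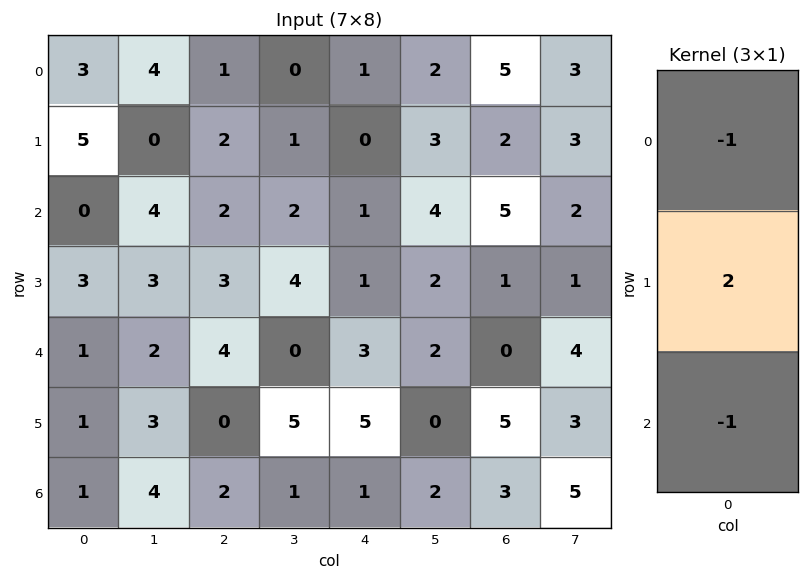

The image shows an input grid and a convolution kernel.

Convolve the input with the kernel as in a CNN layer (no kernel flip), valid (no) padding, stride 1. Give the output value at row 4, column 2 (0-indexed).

The receptive field on the input at this output position is [4 / 0 / 2]. Elementwise product with the kernel and sum: 4·-1 + 0·2 + 2·-1.

-6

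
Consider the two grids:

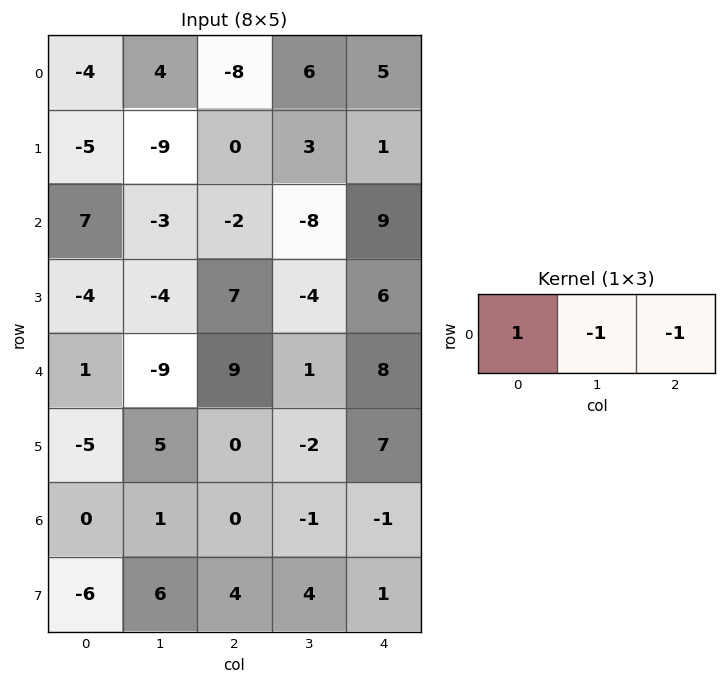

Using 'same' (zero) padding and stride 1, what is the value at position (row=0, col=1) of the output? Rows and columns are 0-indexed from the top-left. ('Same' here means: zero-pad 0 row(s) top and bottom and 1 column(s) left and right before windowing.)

The receptive field on the zero-padded input at this output position is [-4 4 -8]. Elementwise product with the kernel and sum: -4·1 + 4·-1 + -8·-1.

0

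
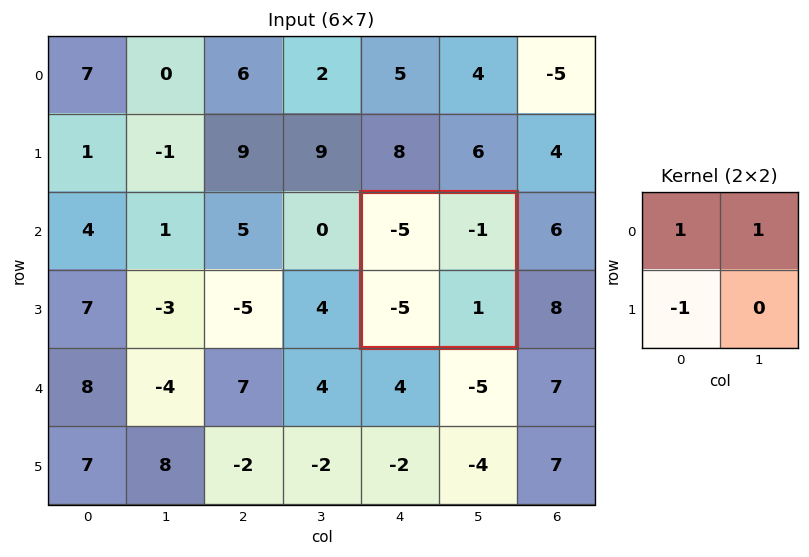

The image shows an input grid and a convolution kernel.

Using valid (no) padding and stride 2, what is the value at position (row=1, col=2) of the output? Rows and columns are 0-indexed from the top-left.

The receptive field on the input at this output position is [-5 -1 / -5 1]. Elementwise product with the kernel and sum: -5·1 + -1·1 + -5·-1.

-1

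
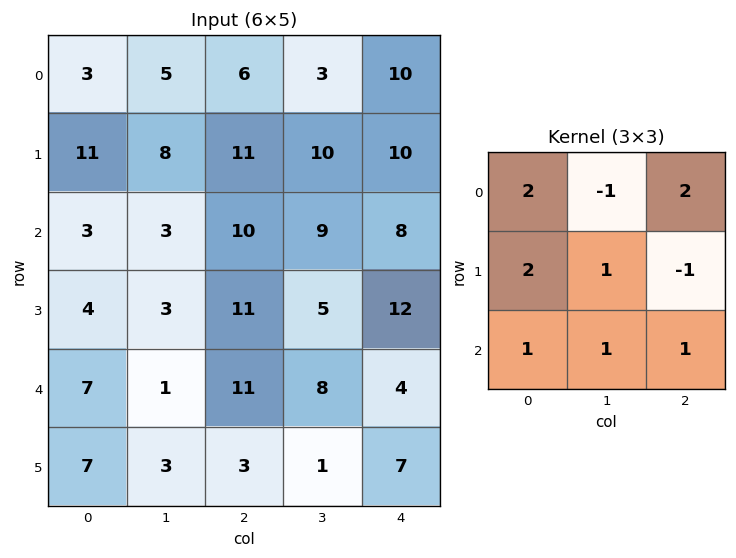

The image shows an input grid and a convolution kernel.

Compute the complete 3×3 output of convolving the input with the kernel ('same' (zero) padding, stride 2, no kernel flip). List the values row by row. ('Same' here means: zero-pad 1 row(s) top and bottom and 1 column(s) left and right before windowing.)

Output[0,0]: The receptive field on the zero-padded input at this output position is [0 0 0 / 0 3 5 / 0 11 8]. Elementwise product with the kernel and sum: 0·2 + 0·-1 + 0·2 + 0·2 + 3·1 + 5·-1 + 0·1 + 11·1 + 8·1.
Output[0,1]: The receptive field on the zero-padded input at this output position is [0 0 0 / 5 6 3 / 8 11 10]. Elementwise product with the kernel and sum: 0·2 + 0·-1 + 0·2 + 5·2 + 6·1 + 3·-1 + 8·1 + 11·1 + 10·1.

17 42 36
12 51 53
18 17 26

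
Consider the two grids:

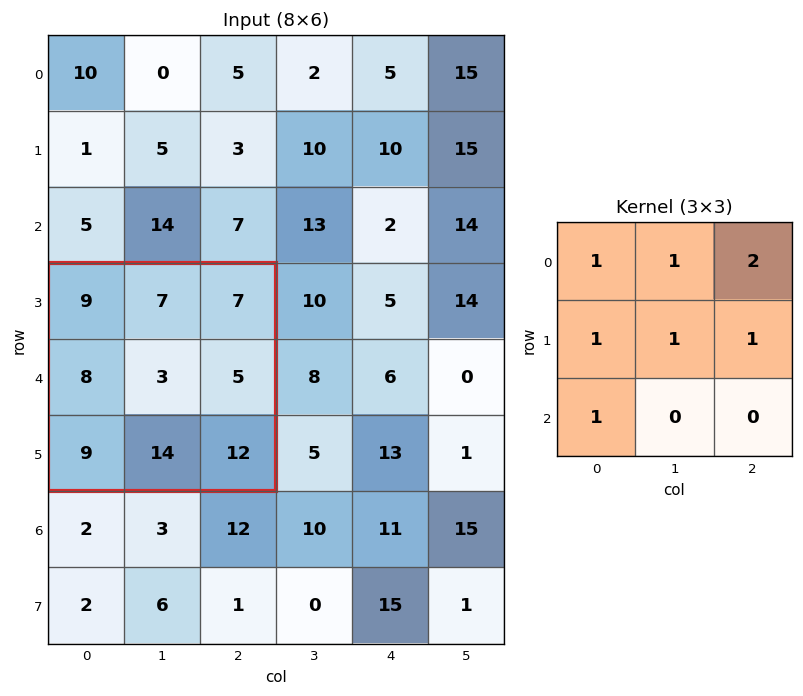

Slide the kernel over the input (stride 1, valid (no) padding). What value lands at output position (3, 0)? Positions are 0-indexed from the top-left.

The receptive field on the input at this output position is [9 7 7 / 8 3 5 / 9 14 12]. Elementwise product with the kernel and sum: 9·1 + 7·1 + 7·2 + 8·1 + 3·1 + 5·1 + 9·1.

55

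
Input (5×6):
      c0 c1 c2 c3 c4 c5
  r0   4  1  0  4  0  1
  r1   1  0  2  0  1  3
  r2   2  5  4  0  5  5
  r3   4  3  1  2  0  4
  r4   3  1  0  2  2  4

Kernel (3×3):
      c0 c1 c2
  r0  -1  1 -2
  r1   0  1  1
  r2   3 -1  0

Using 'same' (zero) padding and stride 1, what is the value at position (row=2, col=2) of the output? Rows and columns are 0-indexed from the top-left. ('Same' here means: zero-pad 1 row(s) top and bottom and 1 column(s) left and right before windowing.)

The receptive field on the zero-padded input at this output position is [0 2 0 / 5 4 0 / 3 1 2]. Elementwise product with the kernel and sum: 0·-1 + 2·1 + 0·-2 + 4·1 + 0·1 + 3·3 + 1·-1.

14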